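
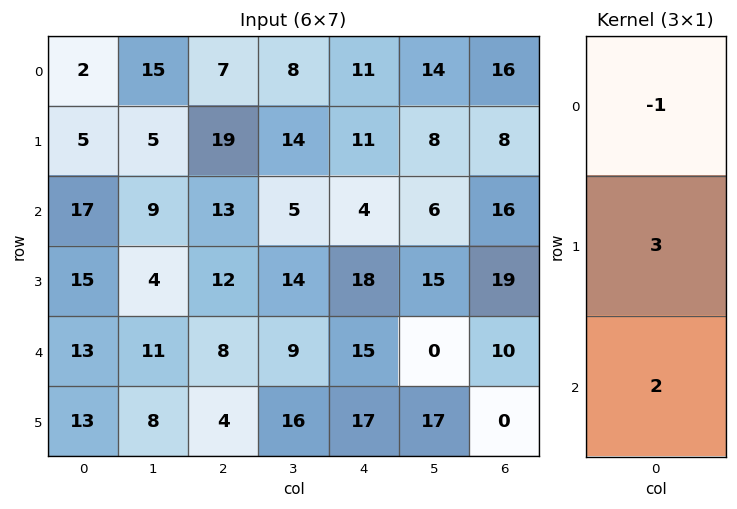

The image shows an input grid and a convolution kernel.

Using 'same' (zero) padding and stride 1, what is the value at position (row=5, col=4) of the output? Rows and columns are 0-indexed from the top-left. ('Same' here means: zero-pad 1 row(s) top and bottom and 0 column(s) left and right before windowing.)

36

The receptive field on the zero-padded input at this output position is [15 / 17 / 0]. Elementwise product with the kernel and sum: 15·-1 + 17·3 + 0·2.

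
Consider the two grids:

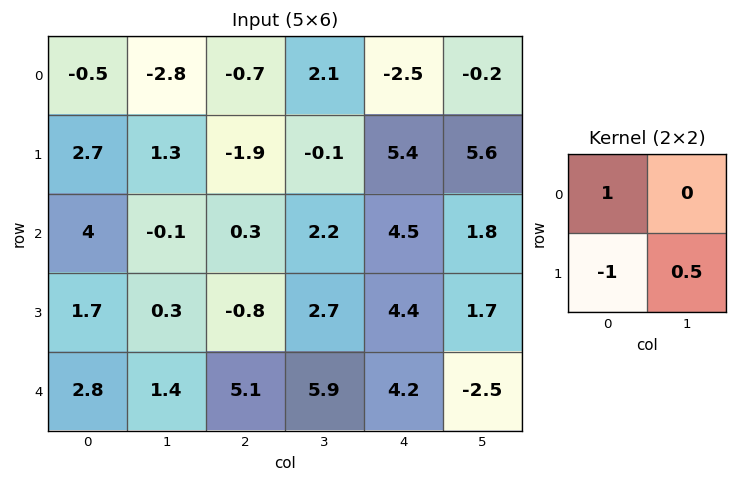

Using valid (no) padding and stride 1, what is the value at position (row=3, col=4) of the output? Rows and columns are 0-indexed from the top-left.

-1.05

The receptive field on the input at this output position is [4.4 1.7 / 4.2 -2.5]. Elementwise product with the kernel and sum: 4.4·1 + 4.2·-1 + -2.5·0.5.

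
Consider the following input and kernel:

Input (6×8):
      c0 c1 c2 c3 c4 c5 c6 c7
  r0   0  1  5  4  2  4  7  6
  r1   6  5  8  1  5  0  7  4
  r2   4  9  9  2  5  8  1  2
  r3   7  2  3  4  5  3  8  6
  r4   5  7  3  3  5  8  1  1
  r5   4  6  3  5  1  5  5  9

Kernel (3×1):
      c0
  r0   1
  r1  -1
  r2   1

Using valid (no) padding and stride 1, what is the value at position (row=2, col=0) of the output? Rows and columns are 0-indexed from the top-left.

The receptive field on the input at this output position is [4 / 7 / 5]. Elementwise product with the kernel and sum: 4·1 + 7·-1 + 5·1.

2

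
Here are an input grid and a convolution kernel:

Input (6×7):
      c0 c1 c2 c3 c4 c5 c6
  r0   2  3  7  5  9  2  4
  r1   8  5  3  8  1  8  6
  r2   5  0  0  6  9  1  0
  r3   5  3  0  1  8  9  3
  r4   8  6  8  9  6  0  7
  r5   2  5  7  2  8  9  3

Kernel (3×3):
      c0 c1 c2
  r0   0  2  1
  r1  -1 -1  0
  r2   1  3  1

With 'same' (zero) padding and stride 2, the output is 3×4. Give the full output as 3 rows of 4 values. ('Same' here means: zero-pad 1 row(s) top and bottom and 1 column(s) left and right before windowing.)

Output[0,0]: The receptive field on the zero-padded input at this output position is [0 0 0 / 0 2 3 / 0 8 5]. Elementwise product with the kernel and sum: 0·2 + 0·1 + 0·-1 + 2·-1 + 0·1 + 8·3 + 5·1.
Output[0,1]: The receptive field on the zero-padded input at this output position is [0 0 0 / 3 7 5 / 5 3 8]. Elementwise product with the kernel and sum: 0·2 + 0·1 + 3·-1 + 7·-1 + 5·1 + 3·3 + 8·1.

27 12 5 20
34 18 29 29
16 15 45 17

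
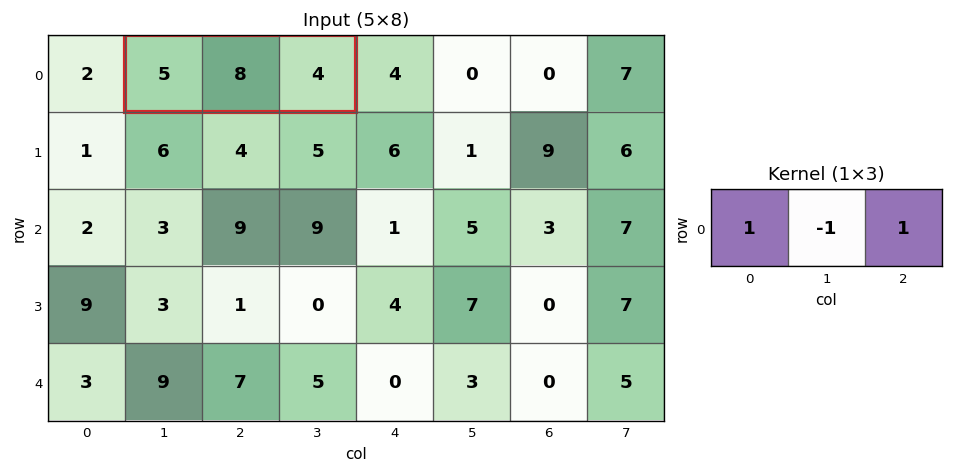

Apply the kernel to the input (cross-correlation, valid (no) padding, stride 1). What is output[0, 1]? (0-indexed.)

The receptive field on the input at this output position is [5 8 4]. Elementwise product with the kernel and sum: 5·1 + 8·-1 + 4·1.

1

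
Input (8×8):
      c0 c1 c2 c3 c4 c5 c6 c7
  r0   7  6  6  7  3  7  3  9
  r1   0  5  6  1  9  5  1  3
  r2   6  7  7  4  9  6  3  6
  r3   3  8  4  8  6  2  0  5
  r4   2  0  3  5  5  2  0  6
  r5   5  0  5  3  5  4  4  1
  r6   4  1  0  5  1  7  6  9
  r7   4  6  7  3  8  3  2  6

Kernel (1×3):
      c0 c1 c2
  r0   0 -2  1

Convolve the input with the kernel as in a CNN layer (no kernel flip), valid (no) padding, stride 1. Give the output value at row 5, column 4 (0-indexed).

-4

The receptive field on the input at this output position is [5 4 4]. Elementwise product with the kernel and sum: 4·-2 + 4·1.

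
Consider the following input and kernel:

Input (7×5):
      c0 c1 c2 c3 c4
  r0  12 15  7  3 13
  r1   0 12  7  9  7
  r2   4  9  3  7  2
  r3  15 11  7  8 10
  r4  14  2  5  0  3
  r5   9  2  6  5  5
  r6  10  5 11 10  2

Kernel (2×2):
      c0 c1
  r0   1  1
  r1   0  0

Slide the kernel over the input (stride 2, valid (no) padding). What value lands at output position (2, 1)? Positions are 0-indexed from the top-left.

5

The receptive field on the input at this output position is [5 0 / 6 5]. Elementwise product with the kernel and sum: 5·1 + 0·1.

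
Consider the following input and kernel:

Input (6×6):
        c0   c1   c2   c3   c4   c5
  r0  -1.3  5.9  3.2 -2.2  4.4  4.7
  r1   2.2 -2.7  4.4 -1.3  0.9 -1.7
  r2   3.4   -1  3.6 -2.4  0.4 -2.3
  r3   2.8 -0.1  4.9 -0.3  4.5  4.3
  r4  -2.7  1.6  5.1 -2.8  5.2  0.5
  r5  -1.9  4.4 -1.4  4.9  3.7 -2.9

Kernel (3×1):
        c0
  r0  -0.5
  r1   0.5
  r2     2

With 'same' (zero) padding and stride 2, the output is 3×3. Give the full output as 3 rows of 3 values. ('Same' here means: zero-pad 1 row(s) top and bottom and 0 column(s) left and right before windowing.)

Output[0,0]: The receptive field on the zero-padded input at this output position is [0 / -1.3 / 2.2]. Elementwise product with the kernel and sum: 0·-0.5 + -1.3·0.5 + 2.2·2.

3.75 10.4 4
6.2 9.4 8.75
-6.55 -2.7 7.75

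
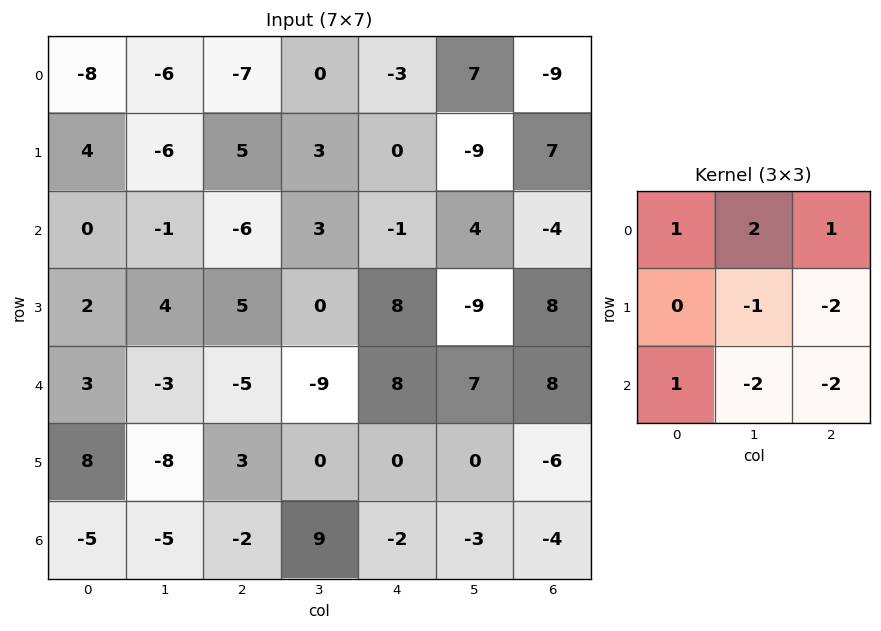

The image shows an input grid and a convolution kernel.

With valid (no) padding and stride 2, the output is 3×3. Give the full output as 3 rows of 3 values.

-17 -23 -4
-3 -20 -26
3 -31 54

Output[0,0]: The receptive field on the input at this output position is [-8 -6 -7 / 4 -6 5 / 0 -1 -6]. Elementwise product with the kernel and sum: -8·1 + -6·2 + -7·1 + -6·-1 + 5·-2 + 0·1 + -1·-2 + -6·-2.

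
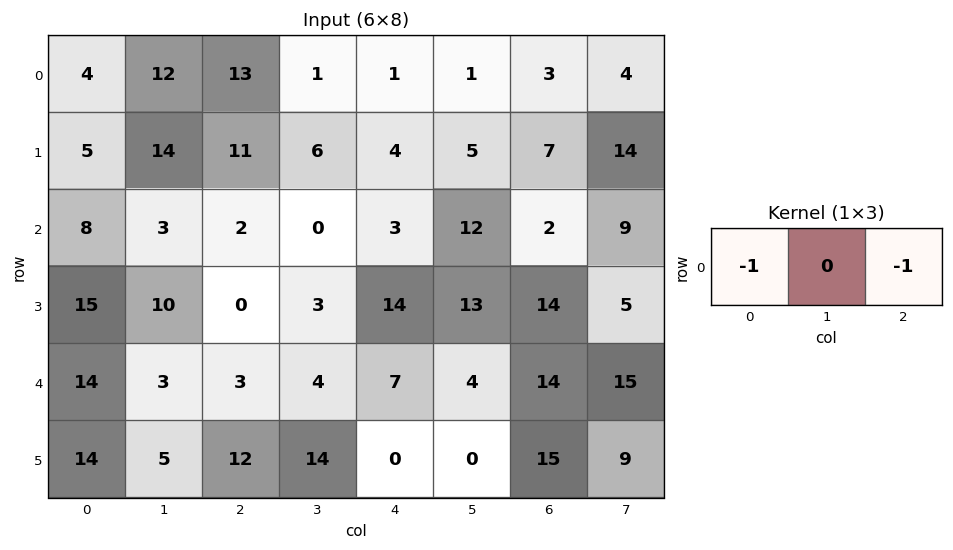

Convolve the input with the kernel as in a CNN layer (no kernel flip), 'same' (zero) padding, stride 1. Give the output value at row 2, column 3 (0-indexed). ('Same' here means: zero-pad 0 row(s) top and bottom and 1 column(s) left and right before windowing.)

-5

The receptive field on the zero-padded input at this output position is [2 0 3]. Elementwise product with the kernel and sum: 2·-1 + 3·-1.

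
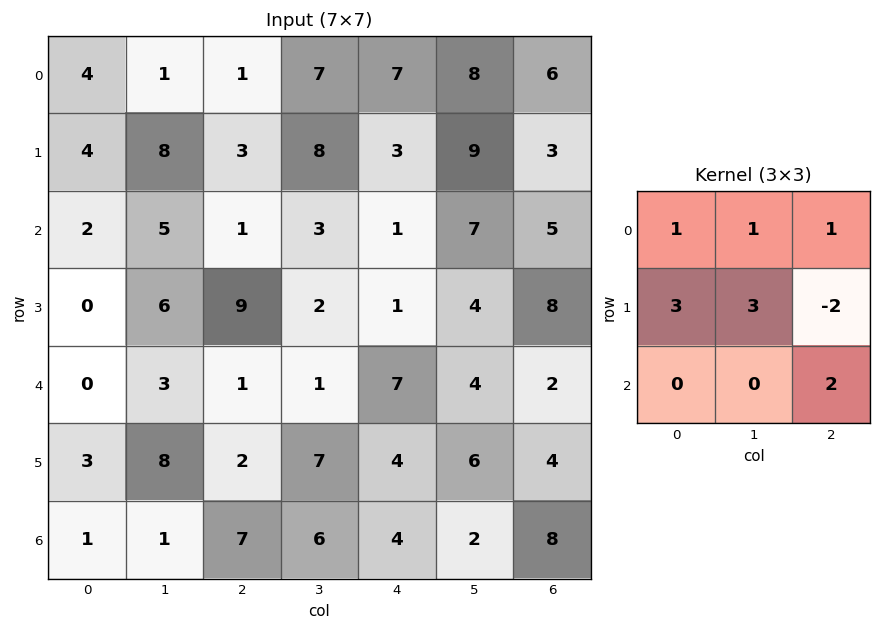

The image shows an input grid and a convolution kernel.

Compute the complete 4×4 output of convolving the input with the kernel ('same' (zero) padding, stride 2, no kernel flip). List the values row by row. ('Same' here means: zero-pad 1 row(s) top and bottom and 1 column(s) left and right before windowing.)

Output[0,0]: The receptive field on the zero-padded input at this output position is [0 0 0 / 0 4 1 / 0 4 8]. Elementwise product with the kernel and sum: 0·1 + 0·1 + 0·1 + 0·3 + 4·3 + 1·-2 + 8·2.
Output[0,1]: The receptive field on the zero-padded input at this output position is [0 0 0 / 1 1 7 / 8 3 8]. Elementwise product with the kernel and sum: 0·1 + 0·1 + 0·1 + 1·3 + 1·3 + 7·-2 + 8·2.

26 8 44 42
20 35 26 48
16 41 35 30
12 29 43 40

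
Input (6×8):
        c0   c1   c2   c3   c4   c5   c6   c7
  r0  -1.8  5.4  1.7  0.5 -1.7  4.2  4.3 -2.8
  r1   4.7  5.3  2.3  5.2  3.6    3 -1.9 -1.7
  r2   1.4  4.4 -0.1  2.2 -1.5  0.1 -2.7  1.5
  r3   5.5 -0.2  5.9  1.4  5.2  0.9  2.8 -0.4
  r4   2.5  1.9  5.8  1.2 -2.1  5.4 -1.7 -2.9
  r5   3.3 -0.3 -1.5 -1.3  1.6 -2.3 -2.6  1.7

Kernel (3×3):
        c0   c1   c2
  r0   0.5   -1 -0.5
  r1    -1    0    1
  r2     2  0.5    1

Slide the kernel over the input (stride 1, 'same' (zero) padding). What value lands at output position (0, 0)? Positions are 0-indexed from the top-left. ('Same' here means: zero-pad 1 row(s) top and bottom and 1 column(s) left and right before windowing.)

13.05

The receptive field on the zero-padded input at this output position is [0 0 0 / 0 -1.8 5.4 / 0 4.7 5.3]. Elementwise product with the kernel and sum: 0·0.5 + 0·-1 + 0·-0.5 + 0·-1 + 5.4·1 + 0·2 + 4.7·0.5 + 5.3·1.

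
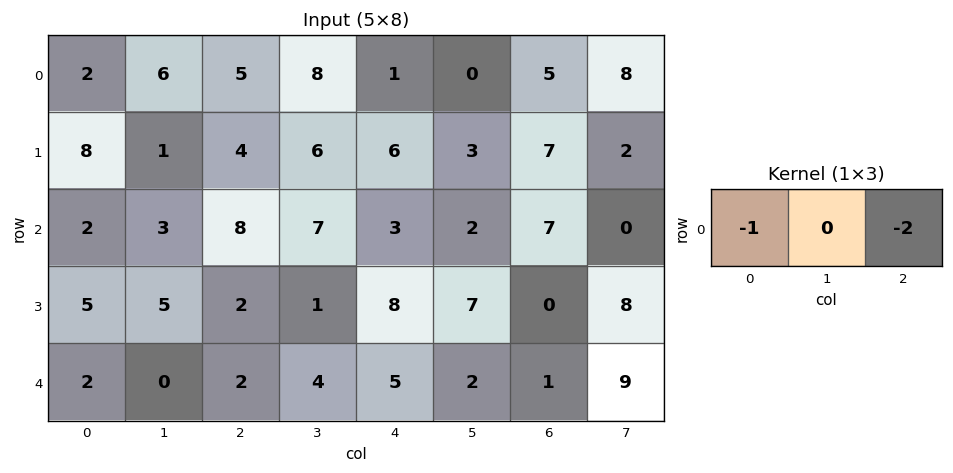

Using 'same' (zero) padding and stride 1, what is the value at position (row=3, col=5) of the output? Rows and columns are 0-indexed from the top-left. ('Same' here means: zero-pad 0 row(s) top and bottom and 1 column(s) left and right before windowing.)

-8

The receptive field on the zero-padded input at this output position is [8 7 0]. Elementwise product with the kernel and sum: 8·-1 + 0·-2.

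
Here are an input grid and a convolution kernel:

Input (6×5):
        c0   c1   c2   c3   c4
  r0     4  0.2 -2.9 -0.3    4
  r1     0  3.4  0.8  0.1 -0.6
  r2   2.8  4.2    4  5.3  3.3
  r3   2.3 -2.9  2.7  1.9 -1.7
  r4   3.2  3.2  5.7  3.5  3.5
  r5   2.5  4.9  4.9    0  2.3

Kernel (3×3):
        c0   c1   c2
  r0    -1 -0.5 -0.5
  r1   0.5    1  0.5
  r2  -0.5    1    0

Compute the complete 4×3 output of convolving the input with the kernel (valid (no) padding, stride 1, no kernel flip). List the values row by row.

3.95 5.85 4.55
1.45 9.05 8.95
-5.7 -2.55 -5.25
9.1 12.1 2.85

Output[0,0]: The receptive field on the input at this output position is [4 0.2 -2.9 / 0 3.4 0.8 / 2.8 4.2 4]. Elementwise product with the kernel and sum: 4·-1 + 0.2·-0.5 + -2.9·-0.5 + 0·0.5 + 3.4·1 + 0.8·0.5 + 2.8·-0.5 + 4.2·1.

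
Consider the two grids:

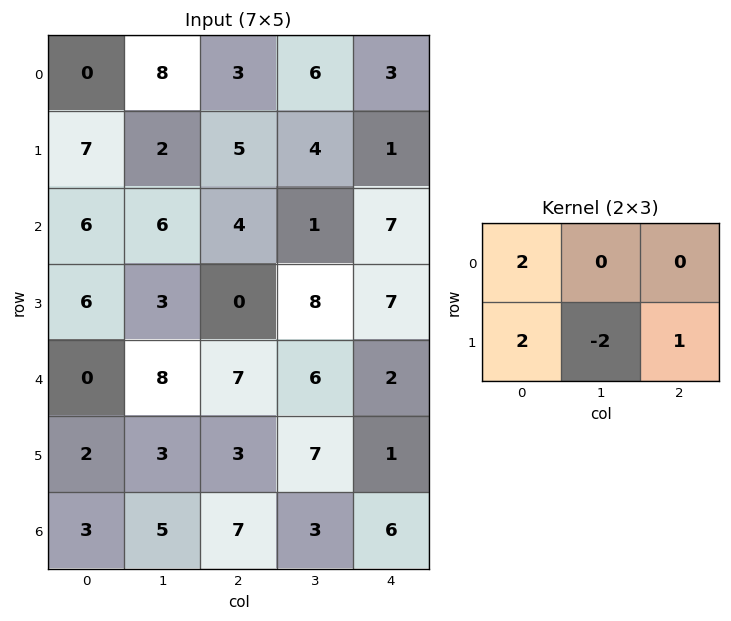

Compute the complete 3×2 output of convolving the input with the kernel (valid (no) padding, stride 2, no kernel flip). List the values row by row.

15 9
18 -1
1 7

Output[0,0]: The receptive field on the input at this output position is [0 8 3 / 7 2 5]. Elementwise product with the kernel and sum: 0·2 + 7·2 + 2·-2 + 5·1.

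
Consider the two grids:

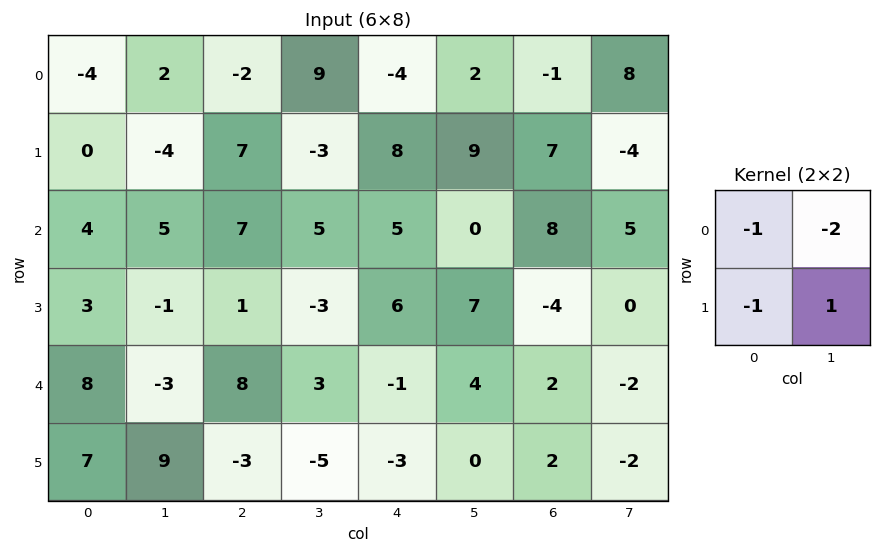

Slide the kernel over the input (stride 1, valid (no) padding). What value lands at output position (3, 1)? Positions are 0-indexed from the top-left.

10

The receptive field on the input at this output position is [-1 1 / -3 8]. Elementwise product with the kernel and sum: -1·-1 + 1·-2 + -3·-1 + 8·1.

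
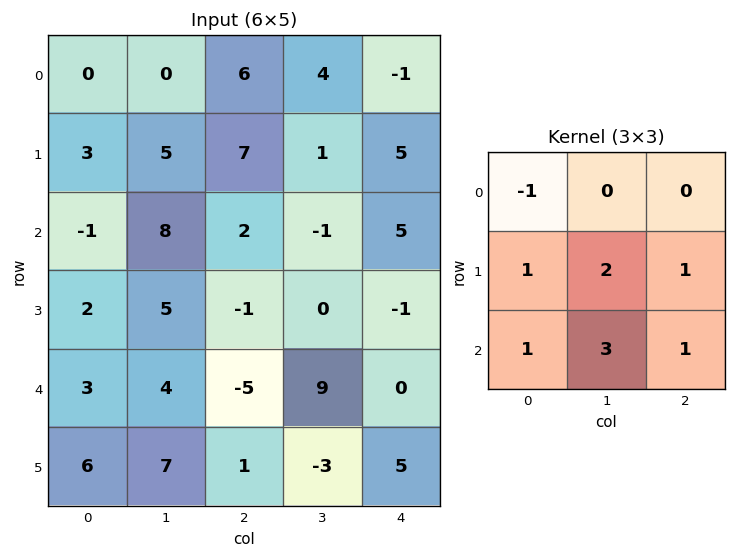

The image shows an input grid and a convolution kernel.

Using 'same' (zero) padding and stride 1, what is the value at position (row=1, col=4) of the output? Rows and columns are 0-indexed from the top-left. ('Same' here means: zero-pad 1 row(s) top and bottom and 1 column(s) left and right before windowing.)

21

The receptive field on the zero-padded input at this output position is [4 -1 0 / 1 5 0 / -1 5 0]. Elementwise product with the kernel and sum: 4·-1 + 1·1 + 5·2 + 0·1 + -1·1 + 5·3 + 0·1.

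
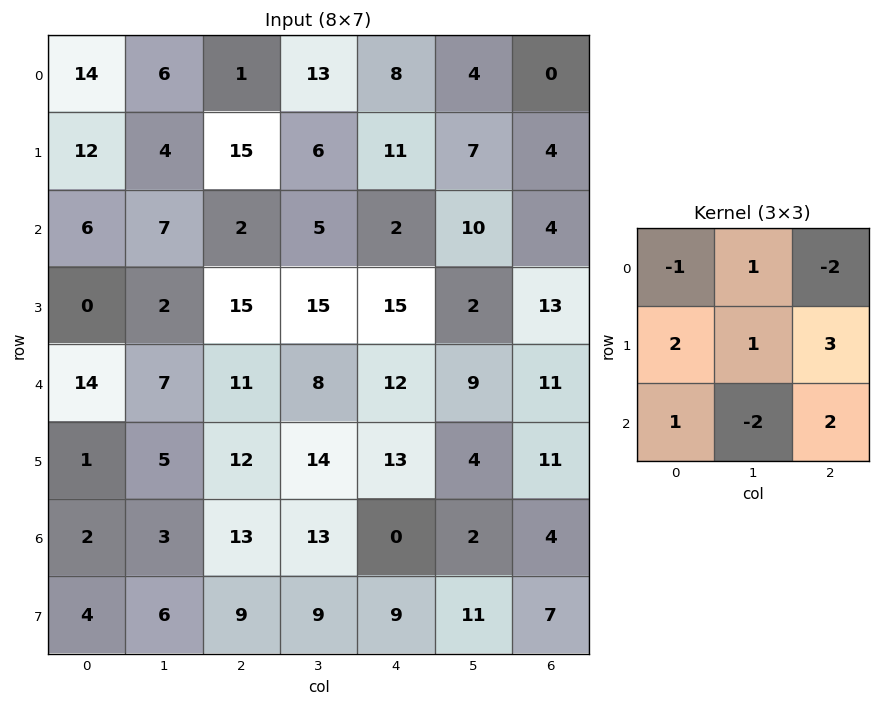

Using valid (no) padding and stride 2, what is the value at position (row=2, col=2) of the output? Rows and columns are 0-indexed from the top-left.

The receptive field on the input at this output position is [12 9 11 / 13 4 11 / 0 2 4]. Elementwise product with the kernel and sum: 12·-1 + 9·1 + 11·-2 + 13·2 + 4·1 + 11·3 + 0·1 + 2·-2 + 4·2.

42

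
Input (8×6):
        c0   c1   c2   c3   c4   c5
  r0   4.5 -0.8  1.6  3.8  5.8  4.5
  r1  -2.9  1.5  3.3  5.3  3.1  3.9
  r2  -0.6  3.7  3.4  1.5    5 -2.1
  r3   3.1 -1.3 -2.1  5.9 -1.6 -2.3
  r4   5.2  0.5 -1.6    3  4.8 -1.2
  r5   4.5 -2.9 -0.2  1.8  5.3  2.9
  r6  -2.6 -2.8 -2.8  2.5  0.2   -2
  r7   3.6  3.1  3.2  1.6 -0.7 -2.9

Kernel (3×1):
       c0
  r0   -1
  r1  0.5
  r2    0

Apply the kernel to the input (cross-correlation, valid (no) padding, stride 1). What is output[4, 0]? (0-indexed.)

-2.95

The receptive field on the input at this output position is [5.2 / 4.5 / -2.6]. Elementwise product with the kernel and sum: 5.2·-1 + 4.5·0.5.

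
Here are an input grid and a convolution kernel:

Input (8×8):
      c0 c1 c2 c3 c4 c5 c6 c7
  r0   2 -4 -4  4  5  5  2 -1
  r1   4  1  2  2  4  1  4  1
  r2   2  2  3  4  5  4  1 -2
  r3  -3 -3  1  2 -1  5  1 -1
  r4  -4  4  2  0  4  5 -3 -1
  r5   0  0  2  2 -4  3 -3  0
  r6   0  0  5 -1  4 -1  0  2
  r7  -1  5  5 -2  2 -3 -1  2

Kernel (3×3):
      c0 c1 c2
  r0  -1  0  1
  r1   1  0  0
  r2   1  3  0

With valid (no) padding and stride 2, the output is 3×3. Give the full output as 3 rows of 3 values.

6 26 18
6 5 14
6 6 -10

Output[0,0]: The receptive field on the input at this output position is [2 -4 -4 / 4 1 2 / 2 2 3]. Elementwise product with the kernel and sum: 2·-1 + -4·1 + 4·1 + 2·1 + 2·3.
Output[0,1]: The receptive field on the input at this output position is [-4 4 5 / 2 2 4 / 3 4 5]. Elementwise product with the kernel and sum: -4·-1 + 5·1 + 2·1 + 3·1 + 4·3.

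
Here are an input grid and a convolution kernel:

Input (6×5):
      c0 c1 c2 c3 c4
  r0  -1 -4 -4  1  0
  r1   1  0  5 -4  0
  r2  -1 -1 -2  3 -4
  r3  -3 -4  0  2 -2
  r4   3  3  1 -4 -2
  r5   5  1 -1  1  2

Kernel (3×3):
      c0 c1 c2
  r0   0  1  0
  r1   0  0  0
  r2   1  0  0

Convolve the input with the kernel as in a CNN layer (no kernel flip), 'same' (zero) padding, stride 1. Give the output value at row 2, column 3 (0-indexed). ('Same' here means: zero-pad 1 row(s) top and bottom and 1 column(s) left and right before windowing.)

The receptive field on the zero-padded input at this output position is [5 -4 0 / -2 3 -4 / 0 2 -2]. Elementwise product with the kernel and sum: -4·1 + 0·1.

-4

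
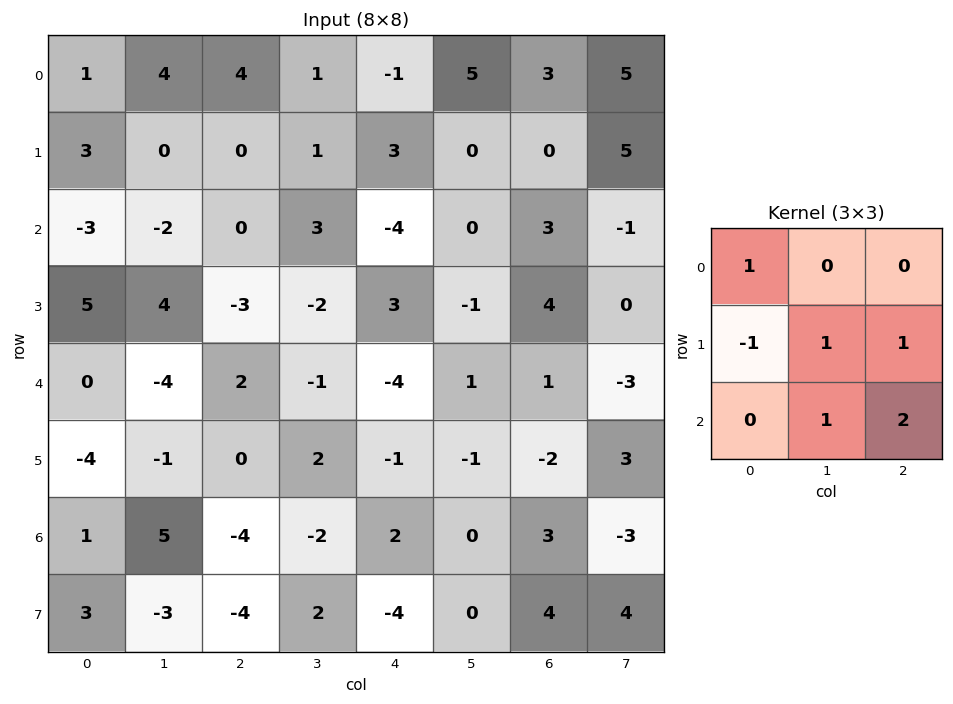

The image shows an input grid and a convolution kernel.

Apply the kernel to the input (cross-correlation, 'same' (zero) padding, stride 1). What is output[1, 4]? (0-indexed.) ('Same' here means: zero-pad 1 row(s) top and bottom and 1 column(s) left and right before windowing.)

The receptive field on the zero-padded input at this output position is [1 -1 5 / 1 3 0 / 3 -4 0]. Elementwise product with the kernel and sum: 1·1 + 1·-1 + 3·1 + 0·1 + -4·1 + 0·2.

-1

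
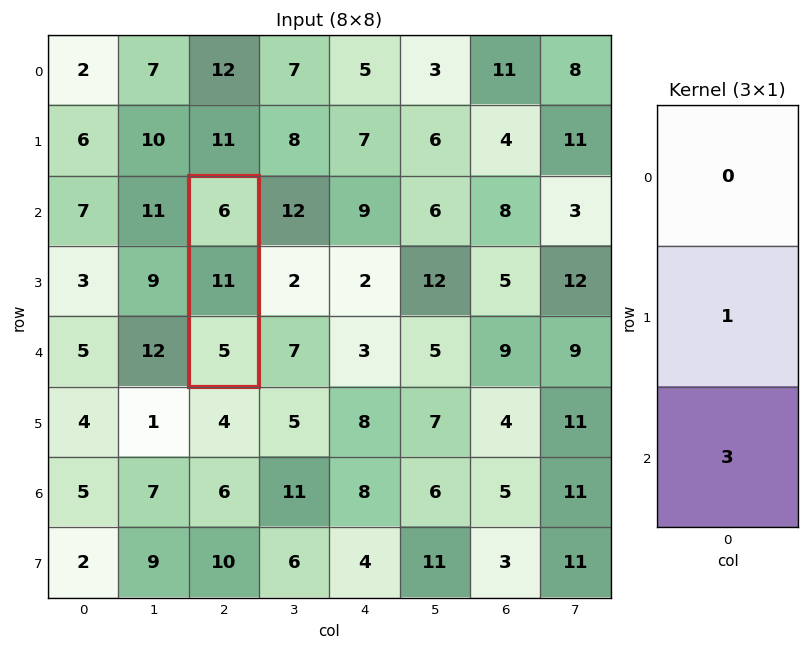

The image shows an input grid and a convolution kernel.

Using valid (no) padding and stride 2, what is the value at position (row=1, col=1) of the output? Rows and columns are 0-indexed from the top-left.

26

The receptive field on the input at this output position is [6 / 11 / 5]. Elementwise product with the kernel and sum: 11·1 + 5·3.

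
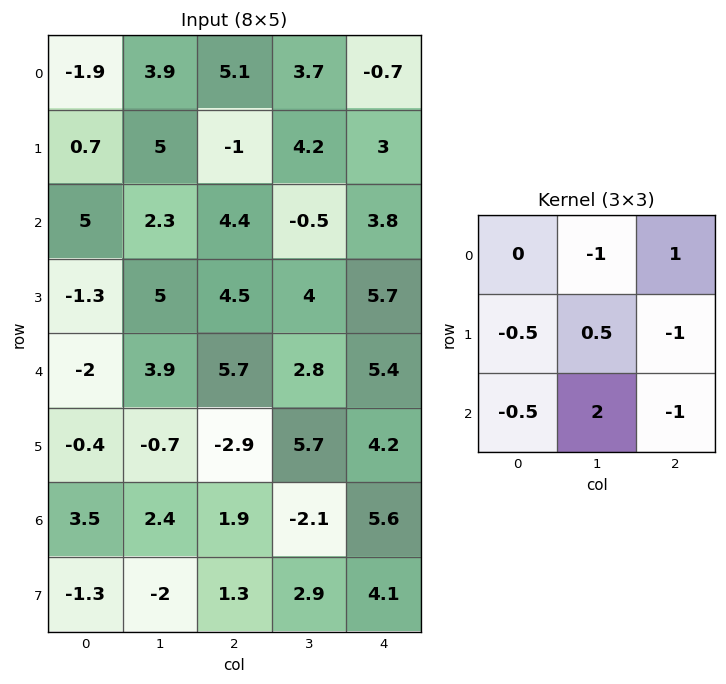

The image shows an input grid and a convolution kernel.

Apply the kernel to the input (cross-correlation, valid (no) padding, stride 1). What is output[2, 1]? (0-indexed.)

The receptive field on the input at this output position is [2.3 4.4 -0.5 / 5 4.5 4 / 3.9 5.7 2.8]. Elementwise product with the kernel and sum: 4.4·-1 + -0.5·1 + 5·-0.5 + 4.5·0.5 + 4·-1 + 3.9·-0.5 + 5.7·2 + 2.8·-1.

-2.5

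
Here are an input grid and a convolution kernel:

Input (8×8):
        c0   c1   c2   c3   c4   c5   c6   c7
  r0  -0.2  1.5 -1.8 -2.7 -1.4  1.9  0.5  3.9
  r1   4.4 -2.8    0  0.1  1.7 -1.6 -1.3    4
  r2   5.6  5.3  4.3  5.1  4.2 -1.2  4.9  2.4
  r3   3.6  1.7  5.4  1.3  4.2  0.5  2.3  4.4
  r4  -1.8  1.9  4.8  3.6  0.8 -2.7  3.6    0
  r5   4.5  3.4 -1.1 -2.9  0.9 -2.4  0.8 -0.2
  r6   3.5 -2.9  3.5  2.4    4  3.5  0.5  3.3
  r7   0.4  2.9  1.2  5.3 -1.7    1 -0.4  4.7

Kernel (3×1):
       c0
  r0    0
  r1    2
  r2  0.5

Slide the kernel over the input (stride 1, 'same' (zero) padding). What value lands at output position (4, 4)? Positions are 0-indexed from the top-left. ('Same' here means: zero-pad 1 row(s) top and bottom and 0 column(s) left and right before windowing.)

The receptive field on the zero-padded input at this output position is [4.2 / 0.8 / 0.9]. Elementwise product with the kernel and sum: 0.8·2 + 0.9·0.5.

2.05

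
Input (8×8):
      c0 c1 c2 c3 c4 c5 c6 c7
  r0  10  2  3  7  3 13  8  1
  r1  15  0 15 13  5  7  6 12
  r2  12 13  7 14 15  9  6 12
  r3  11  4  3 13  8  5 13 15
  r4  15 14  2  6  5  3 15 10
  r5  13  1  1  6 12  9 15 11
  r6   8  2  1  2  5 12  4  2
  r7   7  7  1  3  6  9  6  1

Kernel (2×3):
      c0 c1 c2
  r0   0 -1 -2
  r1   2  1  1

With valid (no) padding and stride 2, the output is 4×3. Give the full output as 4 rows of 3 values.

37 35 -6
2 -17 13
10 4 15
18 -1 7

Output[0,0]: The receptive field on the input at this output position is [10 2 3 / 15 0 15]. Elementwise product with the kernel and sum: 2·-1 + 3·-2 + 15·2 + 0·1 + 15·1.
Output[0,1]: The receptive field on the input at this output position is [3 7 3 / 15 13 5]. Elementwise product with the kernel and sum: 7·-1 + 3·-2 + 15·2 + 13·1 + 5·1.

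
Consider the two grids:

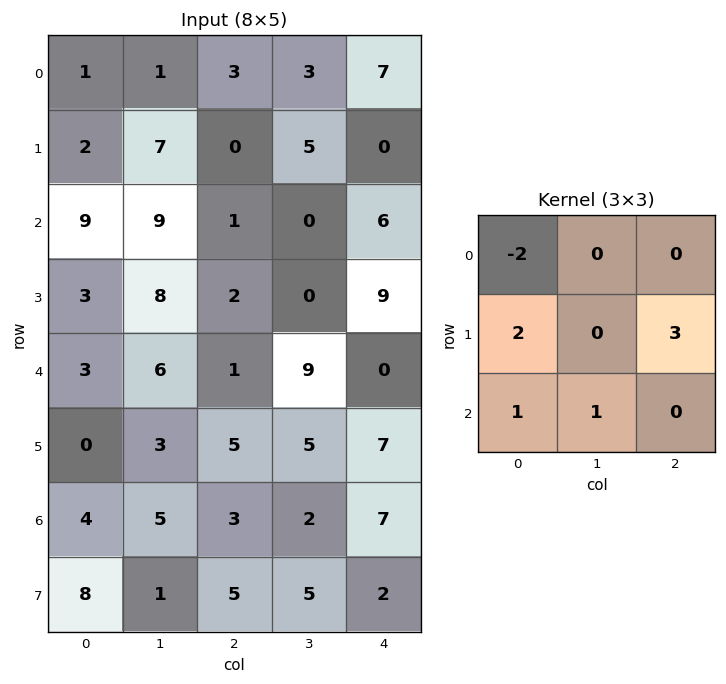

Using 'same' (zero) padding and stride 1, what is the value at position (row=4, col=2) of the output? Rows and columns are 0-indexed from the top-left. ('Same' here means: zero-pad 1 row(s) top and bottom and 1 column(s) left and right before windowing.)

31

The receptive field on the zero-padded input at this output position is [8 2 0 / 6 1 9 / 3 5 5]. Elementwise product with the kernel and sum: 8·-2 + 6·2 + 9·3 + 3·1 + 5·1.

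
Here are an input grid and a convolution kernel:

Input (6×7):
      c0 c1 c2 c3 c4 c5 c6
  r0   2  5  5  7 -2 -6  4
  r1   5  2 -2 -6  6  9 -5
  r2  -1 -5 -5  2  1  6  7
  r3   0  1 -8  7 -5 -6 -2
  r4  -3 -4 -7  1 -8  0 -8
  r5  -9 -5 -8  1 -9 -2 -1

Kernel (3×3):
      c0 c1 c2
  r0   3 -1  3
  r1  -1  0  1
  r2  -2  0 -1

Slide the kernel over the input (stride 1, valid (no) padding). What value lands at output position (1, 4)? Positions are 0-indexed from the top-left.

12

The receptive field on the input at this output position is [6 9 -5 / 1 6 7 / -5 -6 -2]. Elementwise product with the kernel and sum: 6·3 + 9·-1 + -5·3 + 1·-1 + 7·1 + -5·-2 + -2·-1.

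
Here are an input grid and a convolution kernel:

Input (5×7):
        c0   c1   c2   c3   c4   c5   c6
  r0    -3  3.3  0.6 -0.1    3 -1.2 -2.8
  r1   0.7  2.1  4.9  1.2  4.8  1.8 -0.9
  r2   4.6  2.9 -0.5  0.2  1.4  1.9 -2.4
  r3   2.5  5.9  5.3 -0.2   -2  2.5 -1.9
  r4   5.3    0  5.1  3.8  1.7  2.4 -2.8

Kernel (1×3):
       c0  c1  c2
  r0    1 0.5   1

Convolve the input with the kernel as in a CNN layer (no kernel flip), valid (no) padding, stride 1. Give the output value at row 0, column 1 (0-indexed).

The receptive field on the input at this output position is [3.3 0.6 -0.1]. Elementwise product with the kernel and sum: 3.3·1 + 0.6·0.5 + -0.1·1.

3.5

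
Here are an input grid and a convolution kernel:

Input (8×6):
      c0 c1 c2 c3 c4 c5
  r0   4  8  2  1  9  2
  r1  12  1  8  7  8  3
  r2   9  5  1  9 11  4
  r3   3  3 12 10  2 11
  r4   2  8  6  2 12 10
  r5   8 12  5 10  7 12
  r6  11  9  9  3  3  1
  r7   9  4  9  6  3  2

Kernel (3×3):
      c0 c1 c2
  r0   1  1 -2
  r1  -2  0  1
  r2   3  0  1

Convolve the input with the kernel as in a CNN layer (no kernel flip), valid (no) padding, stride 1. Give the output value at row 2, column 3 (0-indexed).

19

The receptive field on the input at this output position is [9 11 4 / 10 2 11 / 2 12 10]. Elementwise product with the kernel and sum: 9·1 + 11·1 + 4·-2 + 10·-2 + 11·1 + 2·3 + 10·1.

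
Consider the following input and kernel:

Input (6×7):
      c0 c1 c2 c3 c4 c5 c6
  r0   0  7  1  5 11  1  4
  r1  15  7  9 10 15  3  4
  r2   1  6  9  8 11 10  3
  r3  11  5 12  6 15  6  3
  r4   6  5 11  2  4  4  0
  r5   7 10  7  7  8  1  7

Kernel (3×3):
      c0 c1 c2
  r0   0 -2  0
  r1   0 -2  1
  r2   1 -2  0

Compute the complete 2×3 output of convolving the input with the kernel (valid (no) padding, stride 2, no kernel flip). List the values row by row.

Output[0,0]: The receptive field on the input at this output position is [0 7 1 / 15 7 9 / 1 6 9]. Elementwise product with the kernel and sum: 7·-2 + 7·-2 + 9·1 + 1·1 + 6·-2.
Output[0,1]: The receptive field on the input at this output position is [1 5 11 / 9 10 15 / 9 8 11]. Elementwise product with the kernel and sum: 5·-2 + 10·-2 + 15·1 + 9·1 + 8·-2.

-30 -22 -13
-14 -6 -33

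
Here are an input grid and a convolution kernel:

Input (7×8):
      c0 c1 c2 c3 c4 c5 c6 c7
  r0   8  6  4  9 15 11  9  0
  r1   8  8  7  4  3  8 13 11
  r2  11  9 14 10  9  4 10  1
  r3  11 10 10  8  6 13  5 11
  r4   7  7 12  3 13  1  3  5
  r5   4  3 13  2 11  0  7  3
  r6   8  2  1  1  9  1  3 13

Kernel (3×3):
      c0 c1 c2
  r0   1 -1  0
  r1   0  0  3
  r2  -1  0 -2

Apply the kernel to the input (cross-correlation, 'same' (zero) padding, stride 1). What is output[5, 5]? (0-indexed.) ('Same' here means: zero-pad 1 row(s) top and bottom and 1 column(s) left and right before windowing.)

18

The receptive field on the zero-padded input at this output position is [13 1 3 / 11 0 7 / 9 1 3]. Elementwise product with the kernel and sum: 13·1 + 1·-1 + 7·3 + 9·-1 + 3·-2.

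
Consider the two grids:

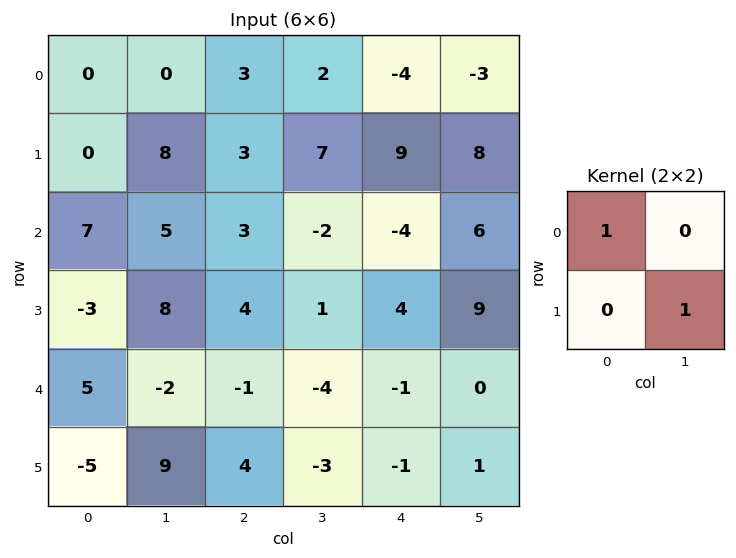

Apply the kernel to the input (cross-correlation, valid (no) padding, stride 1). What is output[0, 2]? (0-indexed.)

10

The receptive field on the input at this output position is [3 2 / 3 7]. Elementwise product with the kernel and sum: 3·1 + 7·1.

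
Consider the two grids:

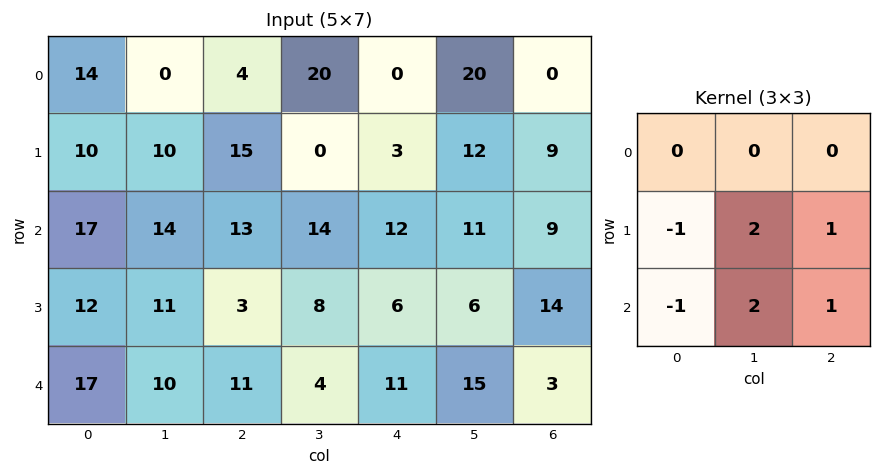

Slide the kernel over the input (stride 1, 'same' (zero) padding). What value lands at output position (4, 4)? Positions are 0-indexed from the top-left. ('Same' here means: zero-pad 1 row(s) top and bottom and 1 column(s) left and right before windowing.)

33

The receptive field on the zero-padded input at this output position is [8 6 6 / 4 11 15 / 0 0 0]. Elementwise product with the kernel and sum: 4·-1 + 11·2 + 15·1 + 0·-1 + 0·2 + 0·1.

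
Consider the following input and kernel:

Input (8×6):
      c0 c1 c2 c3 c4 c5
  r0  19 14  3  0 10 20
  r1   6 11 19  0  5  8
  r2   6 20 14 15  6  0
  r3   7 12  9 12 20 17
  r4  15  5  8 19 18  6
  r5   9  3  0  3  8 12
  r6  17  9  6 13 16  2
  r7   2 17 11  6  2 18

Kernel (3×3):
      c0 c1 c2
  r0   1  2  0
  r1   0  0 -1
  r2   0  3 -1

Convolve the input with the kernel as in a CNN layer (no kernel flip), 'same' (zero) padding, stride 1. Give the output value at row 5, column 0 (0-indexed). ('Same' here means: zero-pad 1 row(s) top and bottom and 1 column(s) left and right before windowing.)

69

The receptive field on the zero-padded input at this output position is [0 15 5 / 0 9 3 / 0 17 9]. Elementwise product with the kernel and sum: 0·1 + 15·2 + 3·-1 + 17·3 + 9·-1.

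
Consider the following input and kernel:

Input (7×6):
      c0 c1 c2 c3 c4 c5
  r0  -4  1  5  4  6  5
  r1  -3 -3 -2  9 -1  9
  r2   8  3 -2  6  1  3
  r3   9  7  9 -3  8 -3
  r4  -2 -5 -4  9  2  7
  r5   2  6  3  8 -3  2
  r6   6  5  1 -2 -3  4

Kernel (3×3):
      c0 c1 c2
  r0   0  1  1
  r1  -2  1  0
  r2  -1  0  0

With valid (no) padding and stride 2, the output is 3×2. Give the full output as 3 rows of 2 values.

Output[0,0]: The receptive field on the input at this output position is [-4 1 5 / -3 -3 -2 / 8 3 -2]. Elementwise product with the kernel and sum: 1·1 + 5·1 + -3·-2 + -3·1 + 8·-1.
Output[0,1]: The receptive field on the input at this output position is [5 4 6 / -2 9 -1 / -2 6 1]. Elementwise product with the kernel and sum: 4·1 + 6·1 + -2·-2 + 9·1 + -2·-1.

1 25
-8 -10
-13 12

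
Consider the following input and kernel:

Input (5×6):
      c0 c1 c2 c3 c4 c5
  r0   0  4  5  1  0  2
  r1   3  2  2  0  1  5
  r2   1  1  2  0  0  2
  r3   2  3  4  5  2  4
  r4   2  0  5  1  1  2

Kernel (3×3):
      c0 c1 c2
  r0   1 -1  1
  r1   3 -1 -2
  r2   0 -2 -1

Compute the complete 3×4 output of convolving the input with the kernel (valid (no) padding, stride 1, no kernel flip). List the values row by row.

0 0 8 -10
-9 -12 -3 -8
-8 -17 2 3

Output[0,0]: The receptive field on the input at this output position is [0 4 5 / 3 2 2 / 1 1 2]. Elementwise product with the kernel and sum: 0·1 + 4·-1 + 5·1 + 3·3 + 2·-1 + 2·-2 + 1·-2 + 2·-1.
Output[0,1]: The receptive field on the input at this output position is [4 5 1 / 2 2 0 / 1 2 0]. Elementwise product with the kernel and sum: 4·1 + 5·-1 + 1·1 + 2·3 + 2·-1 + 0·-2 + 2·-2 + 0·-1.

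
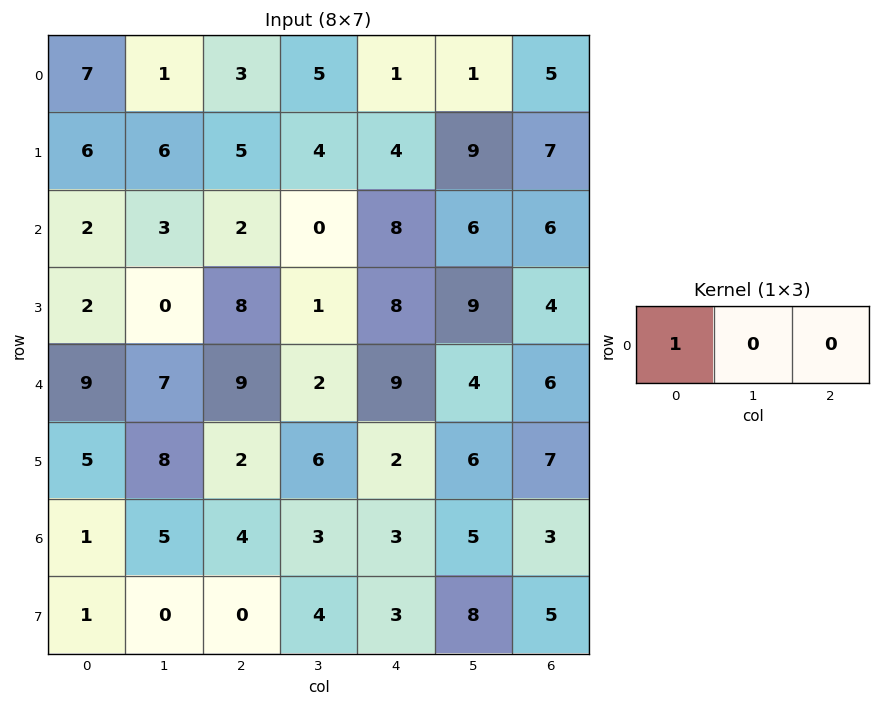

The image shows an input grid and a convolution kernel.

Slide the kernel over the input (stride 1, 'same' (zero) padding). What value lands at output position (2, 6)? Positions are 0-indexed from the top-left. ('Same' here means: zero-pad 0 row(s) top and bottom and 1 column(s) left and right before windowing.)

The receptive field on the zero-padded input at this output position is [6 6 0]. Elementwise product with the kernel and sum: 6·1.

6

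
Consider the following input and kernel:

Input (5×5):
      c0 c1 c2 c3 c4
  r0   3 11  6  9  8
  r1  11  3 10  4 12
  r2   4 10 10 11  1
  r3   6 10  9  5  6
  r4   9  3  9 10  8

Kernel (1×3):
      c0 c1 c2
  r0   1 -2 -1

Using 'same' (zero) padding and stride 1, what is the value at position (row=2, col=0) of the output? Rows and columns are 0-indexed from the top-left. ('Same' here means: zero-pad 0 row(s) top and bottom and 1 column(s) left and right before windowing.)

-18

The receptive field on the zero-padded input at this output position is [0 4 10]. Elementwise product with the kernel and sum: 0·1 + 4·-2 + 10·-1.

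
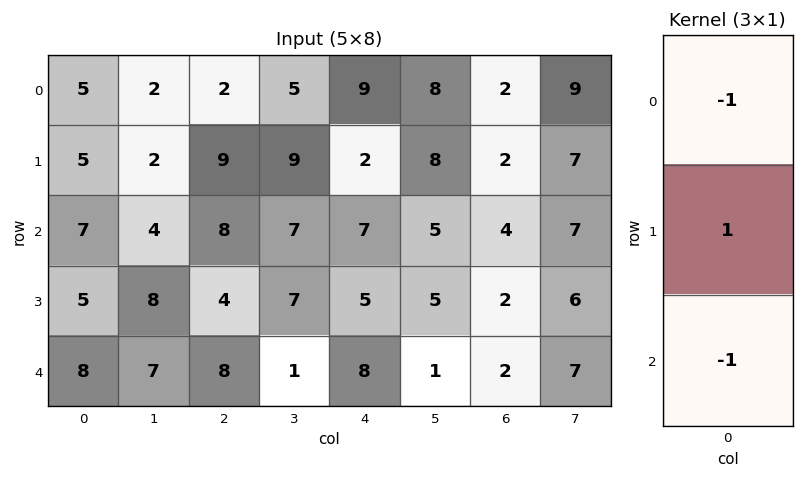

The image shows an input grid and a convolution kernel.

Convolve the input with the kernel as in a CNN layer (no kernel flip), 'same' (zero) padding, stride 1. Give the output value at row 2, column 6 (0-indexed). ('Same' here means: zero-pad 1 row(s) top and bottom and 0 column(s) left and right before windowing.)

The receptive field on the zero-padded input at this output position is [2 / 4 / 2]. Elementwise product with the kernel and sum: 2·-1 + 4·1 + 2·-1.

0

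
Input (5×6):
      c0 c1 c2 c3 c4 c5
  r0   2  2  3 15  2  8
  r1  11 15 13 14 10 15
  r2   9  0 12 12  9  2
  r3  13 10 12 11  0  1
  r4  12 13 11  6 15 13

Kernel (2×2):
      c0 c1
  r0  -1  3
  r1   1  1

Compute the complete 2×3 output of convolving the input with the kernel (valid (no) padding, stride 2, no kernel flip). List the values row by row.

30 69 47
14 47 -2

Output[0,0]: The receptive field on the input at this output position is [2 2 / 11 15]. Elementwise product with the kernel and sum: 2·-1 + 2·3 + 11·1 + 15·1.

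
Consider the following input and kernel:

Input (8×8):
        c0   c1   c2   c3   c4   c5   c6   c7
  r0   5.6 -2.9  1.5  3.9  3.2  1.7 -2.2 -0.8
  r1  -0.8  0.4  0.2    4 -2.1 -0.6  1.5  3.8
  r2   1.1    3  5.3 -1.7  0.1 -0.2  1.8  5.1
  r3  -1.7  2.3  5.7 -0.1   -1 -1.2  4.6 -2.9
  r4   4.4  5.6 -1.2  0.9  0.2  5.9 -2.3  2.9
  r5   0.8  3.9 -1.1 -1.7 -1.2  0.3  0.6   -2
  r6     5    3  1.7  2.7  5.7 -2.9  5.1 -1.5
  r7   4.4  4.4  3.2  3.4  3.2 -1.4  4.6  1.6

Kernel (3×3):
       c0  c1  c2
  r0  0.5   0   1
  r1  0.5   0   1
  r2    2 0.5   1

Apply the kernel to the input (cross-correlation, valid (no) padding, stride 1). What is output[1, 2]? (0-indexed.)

The receptive field on the input at this output position is [0.2 4 -2.1 / 5.3 -1.7 0.1 / 5.7 -0.1 -1]. Elementwise product with the kernel and sum: 0.2·0.5 + -2.1·1 + 5.3·0.5 + 0.1·1 + 5.7·2 + -0.1·0.5 + -1·1.

11.1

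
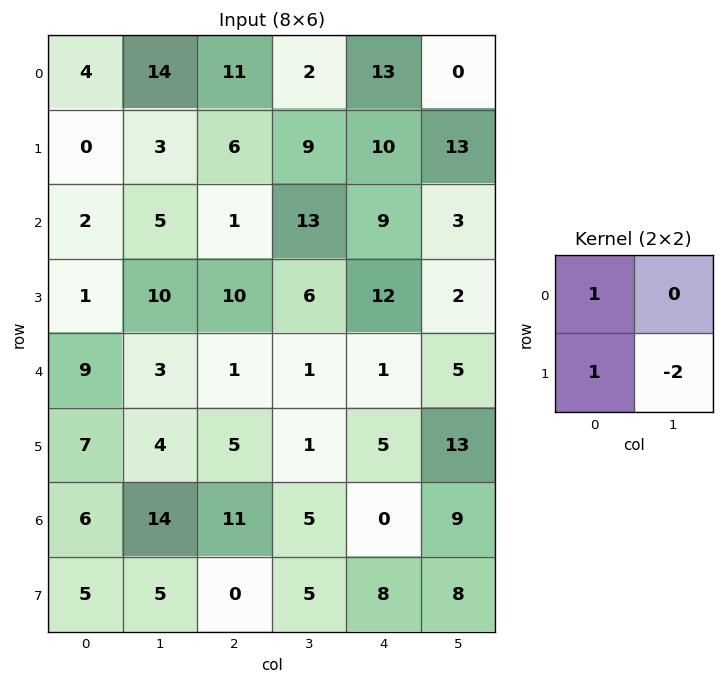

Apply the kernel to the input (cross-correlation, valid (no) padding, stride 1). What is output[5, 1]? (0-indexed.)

-4

The receptive field on the input at this output position is [4 5 / 14 11]. Elementwise product with the kernel and sum: 4·1 + 14·1 + 11·-2.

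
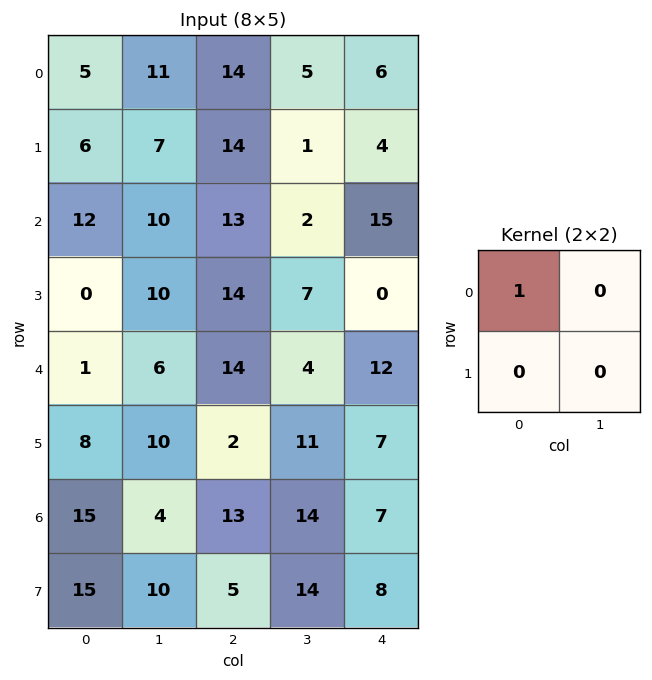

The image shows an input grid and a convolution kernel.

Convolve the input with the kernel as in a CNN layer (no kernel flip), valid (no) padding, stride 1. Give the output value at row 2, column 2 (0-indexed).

13

The receptive field on the input at this output position is [13 2 / 14 7]. Elementwise product with the kernel and sum: 13·1.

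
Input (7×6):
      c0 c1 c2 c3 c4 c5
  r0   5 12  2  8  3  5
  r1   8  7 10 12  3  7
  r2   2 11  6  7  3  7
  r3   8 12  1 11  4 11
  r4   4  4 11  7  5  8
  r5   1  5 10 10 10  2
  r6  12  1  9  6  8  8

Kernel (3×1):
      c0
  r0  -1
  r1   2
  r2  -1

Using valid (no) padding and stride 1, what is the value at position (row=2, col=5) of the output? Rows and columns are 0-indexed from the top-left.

The receptive field on the input at this output position is [7 / 11 / 8]. Elementwise product with the kernel and sum: 7·-1 + 11·2 + 8·-1.

7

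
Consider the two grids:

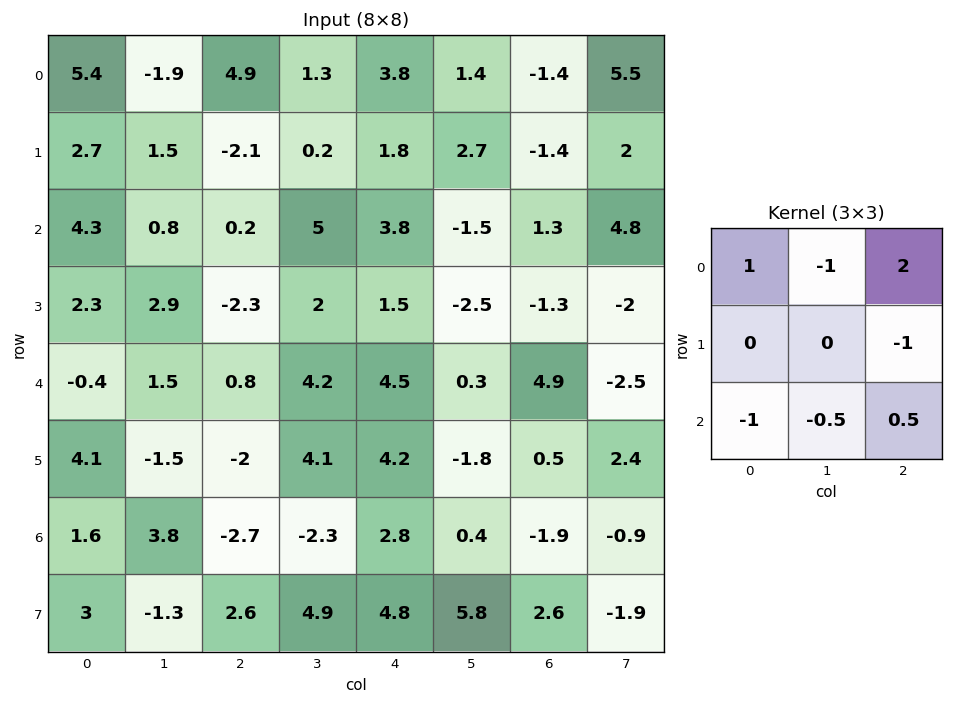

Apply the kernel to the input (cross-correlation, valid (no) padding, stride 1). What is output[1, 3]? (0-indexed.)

The receptive field on the input at this output position is [0.2 1.8 2.7 / 5 3.8 -1.5 / 2 1.5 -2.5]. Elementwise product with the kernel and sum: 0.2·1 + 1.8·-1 + 2.7·2 + -1.5·-1 + 2·-1 + 1.5·-0.5 + -2.5·0.5.

1.3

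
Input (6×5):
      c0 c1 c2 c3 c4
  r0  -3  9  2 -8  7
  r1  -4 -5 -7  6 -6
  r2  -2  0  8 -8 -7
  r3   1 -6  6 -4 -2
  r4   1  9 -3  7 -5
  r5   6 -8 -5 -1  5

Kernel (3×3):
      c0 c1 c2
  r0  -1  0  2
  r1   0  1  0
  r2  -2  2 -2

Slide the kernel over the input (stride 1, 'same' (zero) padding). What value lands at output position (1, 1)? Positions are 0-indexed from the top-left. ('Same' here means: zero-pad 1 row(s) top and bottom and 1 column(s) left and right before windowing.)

-10

The receptive field on the zero-padded input at this output position is [-3 9 2 / -4 -5 -7 / -2 0 8]. Elementwise product with the kernel and sum: -3·-1 + 2·2 + -5·1 + -2·-2 + 0·2 + 8·-2.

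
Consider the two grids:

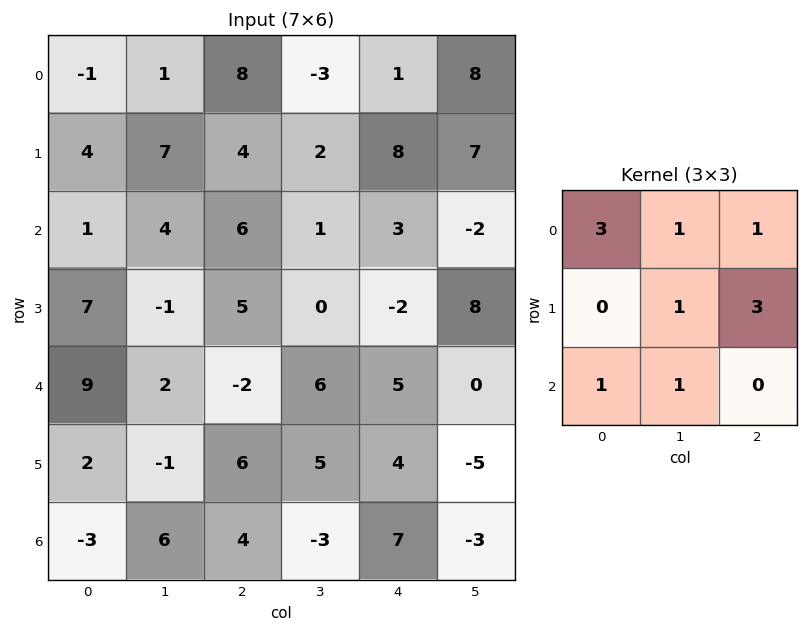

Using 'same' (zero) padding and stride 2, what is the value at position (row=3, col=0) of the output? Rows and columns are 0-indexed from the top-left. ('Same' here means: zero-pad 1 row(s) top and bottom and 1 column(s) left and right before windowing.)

16

The receptive field on the zero-padded input at this output position is [0 2 -1 / 0 -3 6 / 0 0 0]. Elementwise product with the kernel and sum: 0·3 + 2·1 + -1·1 + -3·1 + 6·3 + 0·1 + 0·1.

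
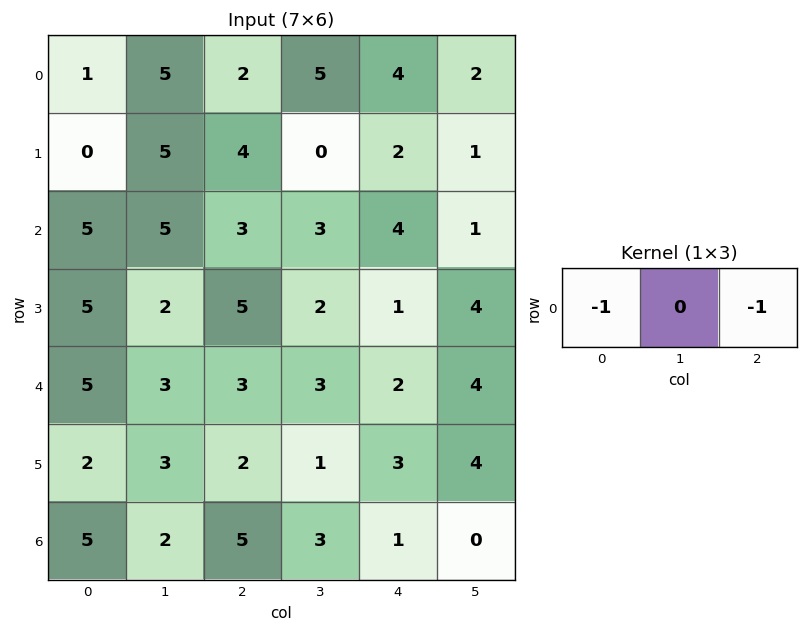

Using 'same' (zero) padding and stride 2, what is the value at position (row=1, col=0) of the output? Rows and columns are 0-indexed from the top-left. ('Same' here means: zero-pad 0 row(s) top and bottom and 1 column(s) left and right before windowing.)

The receptive field on the zero-padded input at this output position is [0 5 5]. Elementwise product with the kernel and sum: 0·-1 + 5·-1.

-5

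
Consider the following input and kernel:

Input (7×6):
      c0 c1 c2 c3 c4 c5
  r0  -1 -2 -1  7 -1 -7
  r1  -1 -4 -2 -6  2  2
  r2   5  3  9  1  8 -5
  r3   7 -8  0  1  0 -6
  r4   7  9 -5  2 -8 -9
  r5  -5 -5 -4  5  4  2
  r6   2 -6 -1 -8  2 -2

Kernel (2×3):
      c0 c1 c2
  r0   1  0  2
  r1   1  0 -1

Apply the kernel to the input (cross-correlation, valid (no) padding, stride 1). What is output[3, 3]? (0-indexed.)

The receptive field on the input at this output position is [1 0 -6 / 2 -8 -9]. Elementwise product with the kernel and sum: 1·1 + -6·2 + 2·1 + -9·-1.

0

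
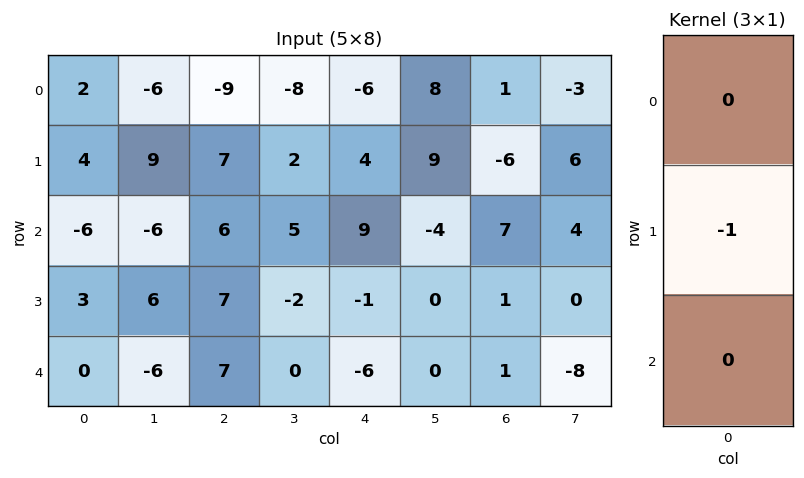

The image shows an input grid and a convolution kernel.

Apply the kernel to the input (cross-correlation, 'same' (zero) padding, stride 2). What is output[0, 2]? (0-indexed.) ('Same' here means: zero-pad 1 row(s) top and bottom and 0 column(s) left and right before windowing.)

The receptive field on the zero-padded input at this output position is [0 / -6 / 4]. Elementwise product with the kernel and sum: -6·-1.

6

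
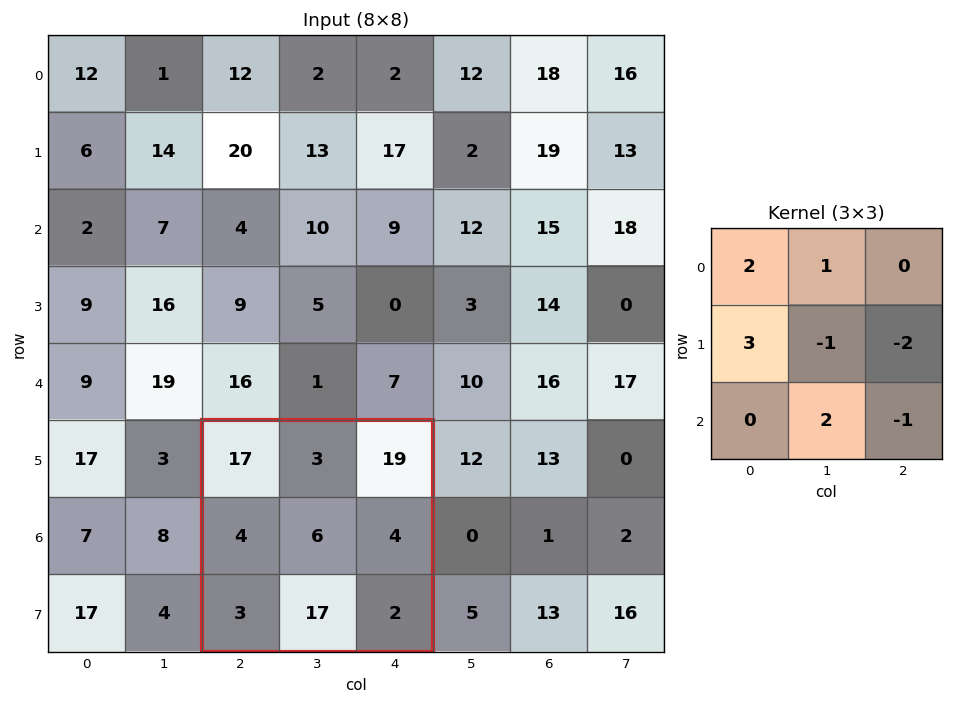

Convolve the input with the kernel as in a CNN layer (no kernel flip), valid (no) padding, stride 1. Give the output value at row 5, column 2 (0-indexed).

67

The receptive field on the input at this output position is [17 3 19 / 4 6 4 / 3 17 2]. Elementwise product with the kernel and sum: 17·2 + 3·1 + 4·3 + 6·-1 + 4·-2 + 17·2 + 2·-1.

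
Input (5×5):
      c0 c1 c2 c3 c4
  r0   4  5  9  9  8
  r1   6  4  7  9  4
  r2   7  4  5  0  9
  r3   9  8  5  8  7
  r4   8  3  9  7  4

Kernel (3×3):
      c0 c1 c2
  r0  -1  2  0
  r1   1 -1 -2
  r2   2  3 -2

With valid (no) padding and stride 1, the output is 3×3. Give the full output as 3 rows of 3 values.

10 15 -9
27 24 18
-1 12 9

Output[0,0]: The receptive field on the input at this output position is [4 5 9 / 6 4 7 / 7 4 5]. Elementwise product with the kernel and sum: 4·-1 + 5·2 + 6·1 + 4·-1 + 7·-2 + 7·2 + 4·3 + 5·-2.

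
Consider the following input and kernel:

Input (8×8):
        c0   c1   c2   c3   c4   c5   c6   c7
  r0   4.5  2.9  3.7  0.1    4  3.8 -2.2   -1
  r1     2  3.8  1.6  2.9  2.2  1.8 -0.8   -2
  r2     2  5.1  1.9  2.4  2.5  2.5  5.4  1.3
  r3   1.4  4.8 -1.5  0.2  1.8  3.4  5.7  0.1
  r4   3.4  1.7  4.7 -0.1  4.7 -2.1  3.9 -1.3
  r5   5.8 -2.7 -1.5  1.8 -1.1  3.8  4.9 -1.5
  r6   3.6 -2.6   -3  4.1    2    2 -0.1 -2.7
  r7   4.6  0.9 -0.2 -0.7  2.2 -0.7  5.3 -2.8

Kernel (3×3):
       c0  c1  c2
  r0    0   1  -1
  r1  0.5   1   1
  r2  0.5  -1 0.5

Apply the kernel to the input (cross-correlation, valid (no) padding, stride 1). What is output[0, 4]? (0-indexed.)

The receptive field on the input at this output position is [4 3.8 -2.2 / 2.2 1.8 -0.8 / 2.5 2.5 5.4]. Elementwise product with the kernel and sum: 3.8·1 + -2.2·-1 + 2.2·0.5 + 1.8·1 + -0.8·1 + 2.5·0.5 + 2.5·-1 + 5.4·0.5.

9.55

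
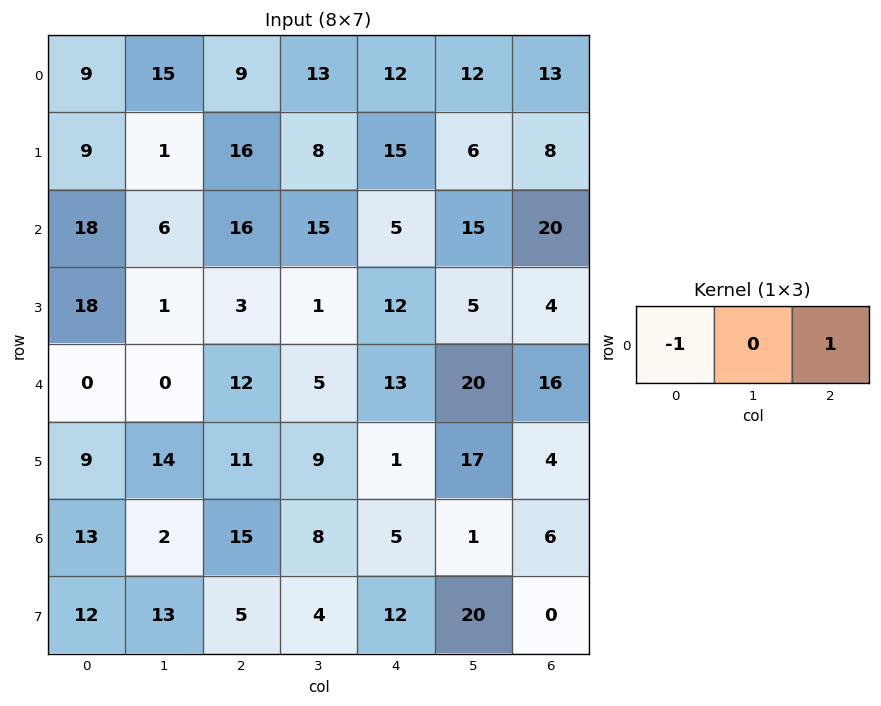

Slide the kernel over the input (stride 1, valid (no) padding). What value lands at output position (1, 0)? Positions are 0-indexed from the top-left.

7

The receptive field on the input at this output position is [9 1 16]. Elementwise product with the kernel and sum: 9·-1 + 16·1.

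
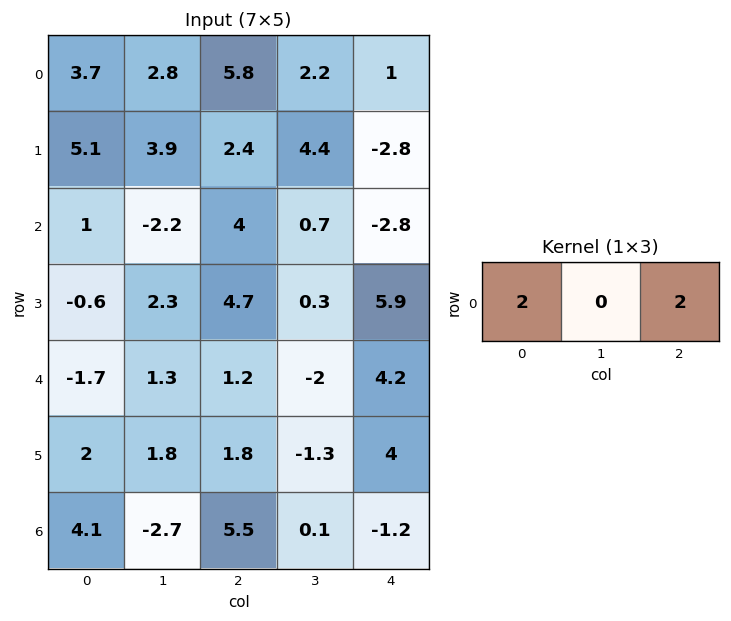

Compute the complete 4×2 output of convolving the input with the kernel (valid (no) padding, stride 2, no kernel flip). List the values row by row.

19 13.6
10 2.4
-1 10.8
19.2 8.6

Output[0,0]: The receptive field on the input at this output position is [3.7 2.8 5.8]. Elementwise product with the kernel and sum: 3.7·2 + 5.8·2.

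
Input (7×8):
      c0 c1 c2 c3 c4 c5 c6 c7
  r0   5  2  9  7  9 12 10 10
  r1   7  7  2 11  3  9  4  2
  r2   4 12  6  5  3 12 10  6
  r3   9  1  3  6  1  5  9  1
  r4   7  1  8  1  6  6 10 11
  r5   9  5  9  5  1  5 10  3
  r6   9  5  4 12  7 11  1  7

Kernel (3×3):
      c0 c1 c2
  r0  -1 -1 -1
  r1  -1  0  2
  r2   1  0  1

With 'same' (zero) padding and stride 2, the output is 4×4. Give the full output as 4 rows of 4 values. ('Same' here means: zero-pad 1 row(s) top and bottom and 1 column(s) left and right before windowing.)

11 30 37 19
11 -15 7 -9
-3 1 9 9
-4 0 -1 -15

Output[0,0]: The receptive field on the zero-padded input at this output position is [0 0 0 / 0 5 2 / 0 7 7]. Elementwise product with the kernel and sum: 0·-1 + 0·-1 + 0·-1 + 0·-1 + 2·2 + 0·1 + 7·1.
Output[0,1]: The receptive field on the zero-padded input at this output position is [0 0 0 / 2 9 7 / 7 2 11]. Elementwise product with the kernel and sum: 0·-1 + 0·-1 + 0·-1 + 2·-1 + 7·2 + 7·1 + 11·1.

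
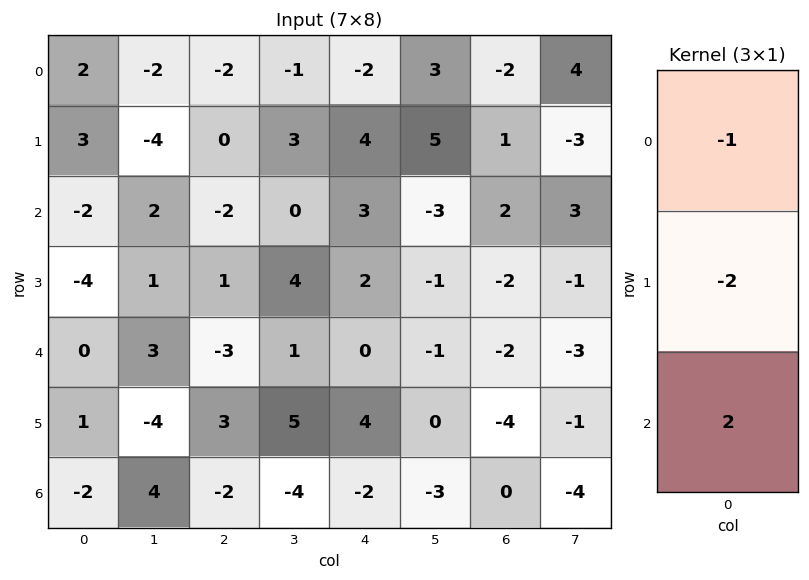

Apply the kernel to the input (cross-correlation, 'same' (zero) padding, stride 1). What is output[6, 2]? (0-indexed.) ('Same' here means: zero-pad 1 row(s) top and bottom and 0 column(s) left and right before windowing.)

The receptive field on the zero-padded input at this output position is [3 / -2 / 0]. Elementwise product with the kernel and sum: 3·-1 + -2·-2 + 0·2.

1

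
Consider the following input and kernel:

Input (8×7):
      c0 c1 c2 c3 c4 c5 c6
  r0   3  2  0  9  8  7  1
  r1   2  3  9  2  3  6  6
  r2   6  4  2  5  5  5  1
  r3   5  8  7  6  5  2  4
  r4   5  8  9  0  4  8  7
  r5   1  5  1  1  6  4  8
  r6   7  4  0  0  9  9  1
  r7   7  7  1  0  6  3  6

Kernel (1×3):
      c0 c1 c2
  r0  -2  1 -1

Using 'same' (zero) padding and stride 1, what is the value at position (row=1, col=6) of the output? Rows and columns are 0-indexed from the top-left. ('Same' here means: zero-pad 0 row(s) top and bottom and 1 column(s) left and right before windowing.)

-6

The receptive field on the zero-padded input at this output position is [6 6 0]. Elementwise product with the kernel and sum: 6·-2 + 6·1 + 0·-1.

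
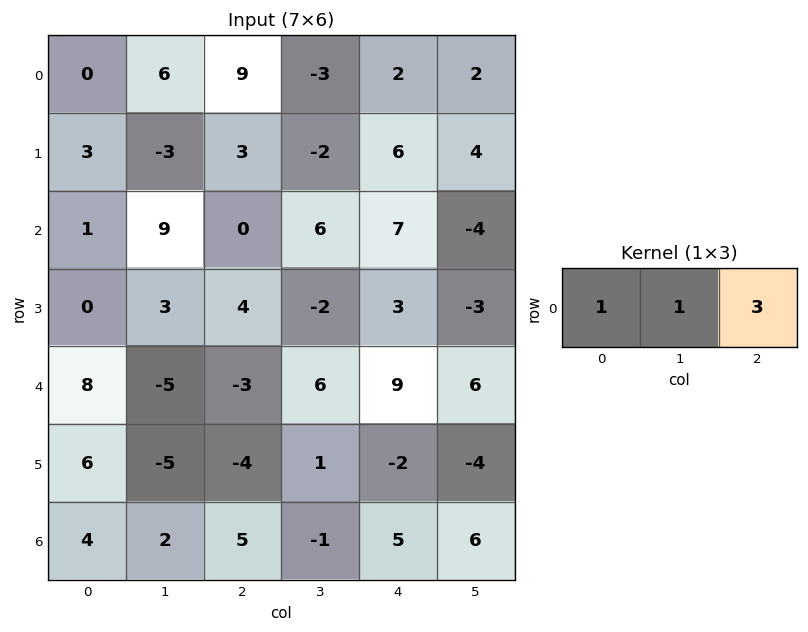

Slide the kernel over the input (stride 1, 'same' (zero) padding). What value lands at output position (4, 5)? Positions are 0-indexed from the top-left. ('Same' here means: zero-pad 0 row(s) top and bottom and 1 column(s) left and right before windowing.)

15

The receptive field on the zero-padded input at this output position is [9 6 0]. Elementwise product with the kernel and sum: 9·1 + 6·1 + 0·3.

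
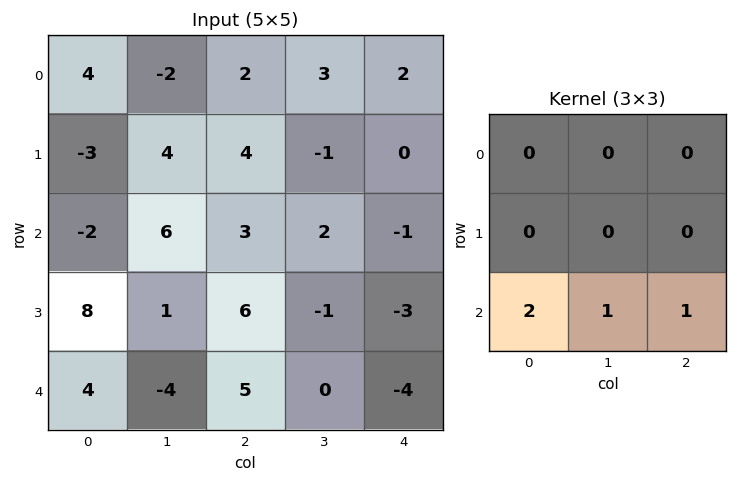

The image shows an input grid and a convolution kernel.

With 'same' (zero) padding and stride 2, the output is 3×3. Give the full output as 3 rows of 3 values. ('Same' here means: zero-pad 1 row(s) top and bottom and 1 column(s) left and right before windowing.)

1 11 -2
9 7 -5
0 0 0

Output[0,0]: The receptive field on the zero-padded input at this output position is [0 0 0 / 0 4 -2 / 0 -3 4]. Elementwise product with the kernel and sum: 0·2 + -3·1 + 4·1.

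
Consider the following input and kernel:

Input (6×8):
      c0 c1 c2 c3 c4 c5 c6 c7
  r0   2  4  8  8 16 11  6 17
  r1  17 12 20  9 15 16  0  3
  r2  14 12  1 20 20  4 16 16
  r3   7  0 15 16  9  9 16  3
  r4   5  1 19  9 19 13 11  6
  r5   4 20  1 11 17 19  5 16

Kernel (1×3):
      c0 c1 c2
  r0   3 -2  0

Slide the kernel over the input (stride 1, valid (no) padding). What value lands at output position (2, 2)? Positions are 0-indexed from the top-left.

-37

The receptive field on the input at this output position is [1 20 20]. Elementwise product with the kernel and sum: 1·3 + 20·-2.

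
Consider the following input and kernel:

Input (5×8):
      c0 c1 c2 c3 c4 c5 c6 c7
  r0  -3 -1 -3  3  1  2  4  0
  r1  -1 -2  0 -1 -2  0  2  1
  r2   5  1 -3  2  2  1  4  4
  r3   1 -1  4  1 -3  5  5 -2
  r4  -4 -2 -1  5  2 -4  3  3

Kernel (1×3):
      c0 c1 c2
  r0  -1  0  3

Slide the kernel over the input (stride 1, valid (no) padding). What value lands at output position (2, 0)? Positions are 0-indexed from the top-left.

The receptive field on the input at this output position is [5 1 -3]. Elementwise product with the kernel and sum: 5·-1 + -3·3.

-14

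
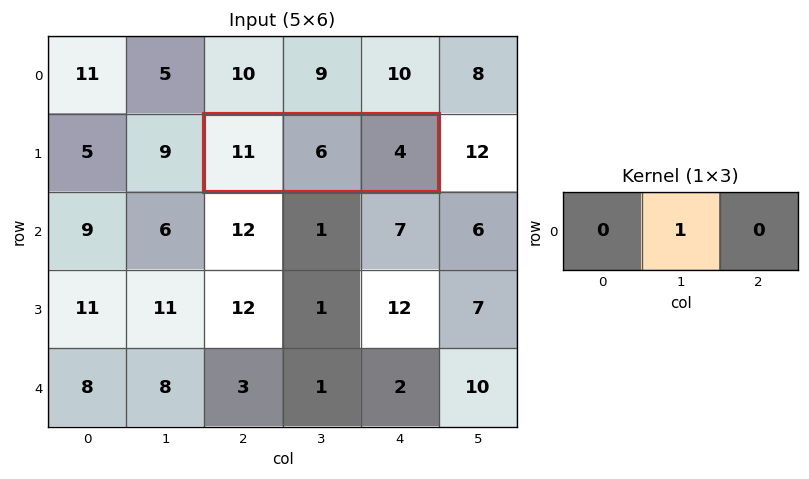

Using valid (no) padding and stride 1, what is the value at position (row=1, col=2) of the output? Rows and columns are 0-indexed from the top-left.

The receptive field on the input at this output position is [11 6 4]. Elementwise product with the kernel and sum: 6·1.

6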